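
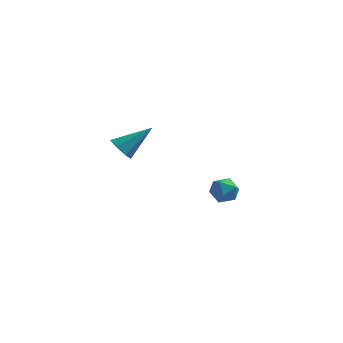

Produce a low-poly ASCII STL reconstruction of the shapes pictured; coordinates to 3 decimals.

solid 
facet normal 0.350 -0.014 0.937
outer loop
vertex 1.082 2.6 -2.473
vertex 0.855 2.005 -2.397
vertex 1.45 2.095 -2.618
endloop
endfacet
facet normal 0.754 0.400 0.521
outer loop
vertex 1.082 2.6 -2.473
vertex 1.45 2.095 -2.618
vertex 1.444 2.608 -3.003
endloop
endfacet
facet normal 0.337 0.909 0.244
outer loop
vertex 1.082 2.6 -2.473
vertex 1.444 2.608 -3.003
vertex 0.844 2.835 -3.02
endloop
endfacet
facet normal -0.326 0.809 0.489
outer loop
vertex 1.082 2.6 -2.473
vertex 0.844 2.835 -3.02
vertex 0.48 2.462 -2.646
endloop
endfacet
facet normal -0.318 0.239 0.917
outer loop
vertex 1.082 2.6 -2.473
vertex 0.48 2.462 -2.646
vertex 0.855 2.005 -2.397
endloop
endfacet
facet normal 1.000 -0.000 -0.016
outer loop
vertex 1.444 2.608 -3.003
vertex 1.45 2.095 -2.618
vertex 1.44 2.018 -3.254
endloop
endfacet
facet normal 0.345 -0.670 0.657
outer loop
vertex 1.45 2.095 -2.618
vertex 0.855 2.005 -2.397
vertex 1.076 1.645 -2.88
endloop
endfacet
facet normal -0.734 -0.261 0.626
outer loop
vertex 0.855 2.005 -2.397
vertex 0.48 2.462 -2.646
vertex 0.476 1.872 -2.897
endloop
endfacet
facet normal -0.747 0.661 -0.068
outer loop
vertex 0.48 2.462 -2.646
vertex 0.844 2.835 -3.02
vertex 0.47 2.385 -3.282
endloop
endfacet
facet normal 0.325 0.823 -0.465
outer loop
vertex 0.844 2.835 -3.02
vertex 1.444 2.608 -3.003
vertex 1.065 2.475 -3.503
endloop
endfacet
facet normal 0.326 -0.809 -0.489
outer loop
vertex 0.838 1.88 -3.427
vertex 1.44 2.018 -3.254
vertex 1.076 1.645 -2.88
endloop
endfacet
facet normal -0.337 -0.909 -0.244
outer loop
vertex 0.838 1.88 -3.427
vertex 1.076 1.645 -2.88
vertex 0.476 1.872 -2.897
endloop
endfacet
facet normal -0.754 -0.400 -0.521
outer loop
vertex 0.838 1.88 -3.427
vertex 0.476 1.872 -2.897
vertex 0.47 2.385 -3.282
endloop
endfacet
facet normal -0.350 0.014 -0.937
outer loop
vertex 0.838 1.88 -3.427
vertex 0.47 2.385 -3.282
vertex 1.065 2.475 -3.503
endloop
endfacet
facet normal 0.318 -0.239 -0.917
outer loop
vertex 0.838 1.88 -3.427
vertex 1.065 2.475 -3.503
vertex 1.44 2.018 -3.254
endloop
endfacet
facet normal 0.747 -0.661 0.068
outer loop
vertex 1.076 1.645 -2.88
vertex 1.44 2.018 -3.254
vertex 1.45 2.095 -2.618
endloop
endfacet
facet normal -0.325 -0.823 0.465
outer loop
vertex 0.476 1.872 -2.897
vertex 1.076 1.645 -2.88
vertex 0.855 2.005 -2.397
endloop
endfacet
facet normal -1.000 0.000 0.016
outer loop
vertex 0.47 2.385 -3.282
vertex 0.476 1.872 -2.897
vertex 0.48 2.462 -2.646
endloop
endfacet
facet normal -0.345 0.670 -0.657
outer loop
vertex 1.065 2.475 -3.503
vertex 0.47 2.385 -3.282
vertex 0.844 2.835 -3.02
endloop
endfacet
facet normal 0.734 0.261 -0.626
outer loop
vertex 1.44 2.018 -3.254
vertex 1.065 2.475 -3.503
vertex 1.444 2.608 -3.003
endloop
endfacet
facet normal -0.661 -0.447 -0.603
outer loop
vertex -1.291 -2.461 0.989
vertex -1.489 -2.754 1.423
vertex -1.655 -2.253 1.234
endloop
endfacet
facet normal 0.248 0.889 -0.385
outer loop
vertex -1.291 -2.461 0.989
vertex -1.655 -2.253 1.234
vertex -0.531 -2.106 2.297
endloop
endfacet
facet normal -0.661 -0.447 -0.603
outer loop
vertex -1.655 -2.253 1.234
vertex -1.489 -2.754 1.423
vertex -1.895 -2.422 1.622
endloop
endfacet
facet normal -0.317 0.926 0.207
outer loop
vertex -1.655 -2.253 1.234
vertex -1.895 -2.422 1.622
vertex -0.531 -2.106 2.297
endloop
endfacet
facet normal -0.661 -0.446 -0.604
outer loop
vertex -1.895 -2.422 1.622
vertex -1.489 -2.754 1.423
vertex -1.829 -2.841 1.859
endloop
endfacet
facet normal -0.479 0.374 0.794
outer loop
vertex -1.895 -2.422 1.622
vertex -1.829 -2.841 1.859
vertex -0.531 -2.106 2.297
endloop
endfacet
facet normal -0.660 -0.447 -0.604
outer loop
vertex -1.829 -2.841 1.859
vertex -1.489 -2.754 1.423
vertex -1.507 -3.194 1.768
endloop
endfacet
facet normal -0.117 -0.347 0.930
outer loop
vertex -1.829 -2.841 1.859
vertex -1.507 -3.194 1.768
vertex -0.531 -2.106 2.297
endloop
endfacet
facet normal -0.661 -0.446 -0.604
outer loop
vertex -1.507 -3.194 1.768
vertex -1.489 -2.754 1.423
vertex -1.172 -3.215 1.417
endloop
endfacet
facet normal 0.497 -0.697 0.516
outer loop
vertex -1.507 -3.194 1.768
vertex -1.172 -3.215 1.417
vertex -0.531 -2.106 2.297
endloop
endfacet
facet normal -0.661 -0.447 -0.603
outer loop
vertex -1.172 -3.215 1.417
vertex -1.489 -2.754 1.423
vertex -1.076 -2.889 1.07
endloop
endfacet
facet normal 0.901 -0.412 -0.137
outer loop
vertex -1.172 -3.215 1.417
vertex -1.076 -2.889 1.07
vertex -0.531 -2.106 2.297
endloop
endfacet
facet normal -0.661 -0.446 -0.603
outer loop
vertex -1.076 -2.889 1.07
vertex -1.489 -2.754 1.423
vertex -1.291 -2.461 0.989
endloop
endfacet
facet normal 0.789 0.295 -0.539
outer loop
vertex -1.076 -2.889 1.07
vertex -1.291 -2.461 0.989
vertex -0.531 -2.106 2.297
endloop
endfacet

endsolid


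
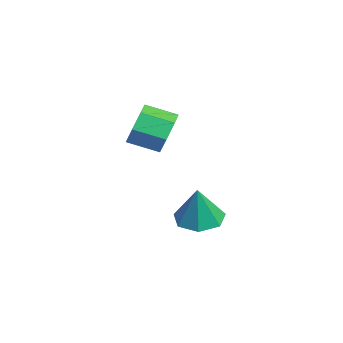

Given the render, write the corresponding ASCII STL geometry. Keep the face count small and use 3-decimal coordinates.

solid 
facet normal 0.264 0.902 -0.341
outer loop
vertex 3.622 -1.364 0.9
vertex 3.093 -1.485 0.17
vertex 2.876 -1.118 0.974
endloop
endfacet
facet normal 0.191 0.298 0.935
outer loop
vertex 3.622 -1.364 0.9
vertex 2.876 -1.118 0.974
vertex 3.297 -2.474 1.32
endloop
endfacet
facet normal 0.191 0.298 0.935
outer loop
vertex 3.297 -2.474 1.32
vertex 2.876 -1.118 0.974
vertex 2.551 -2.228 1.394
endloop
endfacet
facet normal -0.264 -0.902 0.341
outer loop
vertex 3.297 -2.474 1.32
vertex 2.551 -2.228 1.394
vertex 2.767 -2.595 0.59
endloop
endfacet
facet normal 0.264 0.902 -0.341
outer loop
vertex 2.876 -1.118 0.974
vertex 3.093 -1.485 0.17
vertex 2.292 -1.148 0.443
endloop
endfacet
facet normal -0.619 0.430 0.657
outer loop
vertex 2.876 -1.118 0.974
vertex 2.292 -1.148 0.443
vertex 2.551 -2.228 1.394
endloop
endfacet
facet normal -0.620 0.430 0.657
outer loop
vertex 2.551 -2.228 1.394
vertex 2.292 -1.148 0.443
vertex 1.967 -2.257 0.862
endloop
endfacet
facet normal -0.265 -0.902 0.340
outer loop
vertex 2.551 -2.228 1.394
vertex 1.967 -2.257 0.862
vertex 2.767 -2.595 0.59
endloop
endfacet
facet normal 0.264 0.902 -0.341
outer loop
vertex 2.292 -1.148 0.443
vertex 3.093 -1.485 0.17
vertex 2.312 -1.432 -0.294
endloop
endfacet
facet normal -0.964 0.238 -0.118
outer loop
vertex 2.292 -1.148 0.443
vertex 2.312 -1.432 -0.294
vertex 1.967 -2.257 0.862
endloop
endfacet
facet normal -0.964 0.238 -0.118
outer loop
vertex 1.967 -2.257 0.862
vertex 2.312 -1.432 -0.294
vertex 1.987 -2.541 0.125
endloop
endfacet
facet normal -0.265 -0.902 0.340
outer loop
vertex 1.967 -2.257 0.862
vertex 1.987 -2.541 0.125
vertex 2.767 -2.595 0.59
endloop
endfacet
facet normal 0.264 0.902 -0.341
outer loop
vertex 2.312 -1.432 -0.294
vertex 3.093 -1.485 0.17
vertex 2.919 -1.756 -0.681
endloop
endfacet
facet normal -0.582 -0.132 -0.802
outer loop
vertex 2.312 -1.432 -0.294
vertex 2.919 -1.756 -0.681
vertex 1.987 -2.541 0.125
endloop
endfacet
facet normal -0.582 -0.132 -0.802
outer loop
vertex 1.987 -2.541 0.125
vertex 2.919 -1.756 -0.681
vertex 2.594 -2.866 -0.262
endloop
endfacet
facet normal -0.266 -0.902 0.341
outer loop
vertex 1.987 -2.541 0.125
vertex 2.594 -2.866 -0.262
vertex 2.767 -2.595 0.59
endloop
endfacet
facet normal 0.264 0.902 -0.341
outer loop
vertex 2.919 -1.756 -0.681
vertex 3.093 -1.485 0.17
vertex 3.657 -1.876 -0.427
endloop
endfacet
facet normal 0.238 -0.403 -0.883
outer loop
vertex 2.919 -1.756 -0.681
vertex 3.657 -1.876 -0.427
vertex 2.594 -2.866 -0.262
endloop
endfacet
facet normal 0.238 -0.403 -0.883
outer loop
vertex 2.594 -2.866 -0.262
vertex 3.657 -1.876 -0.427
vertex 3.332 -2.986 -0.008
endloop
endfacet
facet normal -0.264 -0.902 0.341
outer loop
vertex 2.594 -2.866 -0.262
vertex 3.332 -2.986 -0.008
vertex 2.767 -2.595 0.59
endloop
endfacet
facet normal 0.265 0.902 -0.341
outer loop
vertex 3.657 -1.876 -0.427
vertex 3.093 -1.485 0.17
vertex 3.97 -1.702 0.277
endloop
endfacet
facet normal 0.879 -0.370 -0.299
outer loop
vertex 3.657 -1.876 -0.427
vertex 3.97 -1.702 0.277
vertex 3.332 -2.986 -0.008
endloop
endfacet
facet normal 0.879 -0.370 -0.299
outer loop
vertex 3.332 -2.986 -0.008
vertex 3.97 -1.702 0.277
vertex 3.645 -2.812 0.696
endloop
endfacet
facet normal -0.264 -0.902 0.340
outer loop
vertex 3.332 -2.986 -0.008
vertex 3.645 -2.812 0.696
vertex 2.767 -2.595 0.59
endloop
endfacet
facet normal 0.265 0.902 -0.341
outer loop
vertex 3.97 -1.702 0.277
vertex 3.093 -1.485 0.17
vertex 3.622 -1.364 0.9
endloop
endfacet
facet normal 0.858 -0.058 0.511
outer loop
vertex 3.97 -1.702 0.277
vertex 3.622 -1.364 0.9
vertex 3.645 -2.812 0.696
endloop
endfacet
facet normal 0.858 -0.058 0.510
outer loop
vertex 3.645 -2.812 0.696
vertex 3.622 -1.364 0.9
vertex 3.297 -2.474 1.32
endloop
endfacet
facet normal -0.264 -0.902 0.341
outer loop
vertex 3.645 -2.812 0.696
vertex 3.297 -2.474 1.32
vertex 2.767 -2.595 0.59
endloop
endfacet
facet normal -0.292 0.099 -0.951
outer loop
vertex 3.616 -0.54 -4.355
vertex 2.75 -0.359 -4.07
vertex 3.447 0.238 -4.222
endloop
endfacet
facet normal 0.964 0.175 0.200
outer loop
vertex 3.616 -0.54 -4.355
vertex 3.447 0.238 -4.222
vertex 3.23 -0.521 -2.51
endloop
endfacet
facet normal -0.293 0.100 -0.951
outer loop
vertex 3.447 0.238 -4.222
vertex 2.75 -0.359 -4.07
vertex 2.753 0.566 -3.974
endloop
endfacet
facet normal 0.505 0.764 0.403
outer loop
vertex 3.447 0.238 -4.222
vertex 2.753 0.566 -3.974
vertex 3.23 -0.521 -2.51
endloop
endfacet
facet normal -0.293 0.100 -0.951
outer loop
vertex 2.753 0.566 -3.974
vertex 2.75 -0.359 -4.07
vertex 2.056 0.198 -3.798
endloop
endfacet
facet normal -0.234 0.743 0.628
outer loop
vertex 2.753 0.566 -3.974
vertex 2.056 0.198 -3.798
vertex 3.23 -0.521 -2.51
endloop
endfacet
facet normal -0.293 0.100 -0.951
outer loop
vertex 2.056 0.198 -3.798
vertex 2.75 -0.359 -4.07
vertex 1.882 -0.59 -3.827
endloop
endfacet
facet normal -0.696 0.128 0.706
outer loop
vertex 2.056 0.198 -3.798
vertex 1.882 -0.59 -3.827
vertex 3.23 -0.521 -2.51
endloop
endfacet
facet normal -0.292 0.098 -0.951
outer loop
vertex 1.882 -0.59 -3.827
vertex 2.75 -0.359 -4.07
vertex 2.362 -1.203 -4.038
endloop
endfacet
facet normal -0.534 -0.617 0.578
outer loop
vertex 1.882 -0.59 -3.827
vertex 2.362 -1.203 -4.038
vertex 3.23 -0.521 -2.51
endloop
endfacet
facet normal -0.293 0.099 -0.951
outer loop
vertex 2.362 -1.203 -4.038
vertex 2.75 -0.359 -4.07
vertex 3.133 -1.181 -4.273
endloop
endfacet
facet normal 0.131 -0.931 0.341
outer loop
vertex 2.362 -1.203 -4.038
vertex 3.133 -1.181 -4.273
vertex 3.23 -0.521 -2.51
endloop
endfacet
facet normal -0.292 0.099 -0.951
outer loop
vertex 3.133 -1.181 -4.273
vertex 2.75 -0.359 -4.07
vertex 3.616 -0.54 -4.355
endloop
endfacet
facet normal 0.797 -0.579 0.173
outer loop
vertex 3.133 -1.181 -4.273
vertex 3.616 -0.54 -4.355
vertex 3.23 -0.521 -2.51
endloop
endfacet

endsolid


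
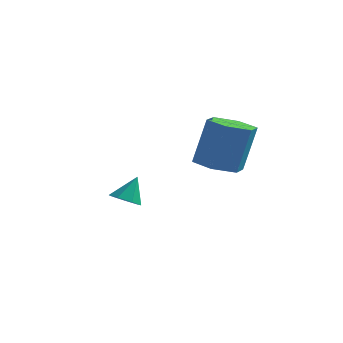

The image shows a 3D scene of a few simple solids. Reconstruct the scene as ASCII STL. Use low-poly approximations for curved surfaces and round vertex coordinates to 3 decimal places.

solid 
facet normal -0.188 -0.502 -0.844
outer loop
vertex 0.071 -2.579 -1.155
vertex -0.373 -2.196 -1.284
vertex 0.207 -2.161 -1.434
endloop
endfacet
facet normal 0.932 -0.066 0.355
outer loop
vertex 0.071 -2.579 -1.155
vertex 0.207 -2.161 -1.434
vertex -0.167 -1.644 -0.356
endloop
endfacet
facet normal -0.188 -0.502 -0.844
outer loop
vertex 0.207 -2.161 -1.434
vertex -0.373 -2.196 -1.284
vertex -0.093 -1.769 -1.6
endloop
endfacet
facet normal 0.797 0.604 -0.013
outer loop
vertex 0.207 -2.161 -1.434
vertex -0.093 -1.769 -1.6
vertex -0.167 -1.644 -0.356
endloop
endfacet
facet normal -0.186 -0.503 -0.844
outer loop
vertex -0.093 -1.769 -1.6
vertex -0.373 -2.196 -1.284
vertex -0.604 -1.699 -1.529
endloop
endfacet
facet normal 0.123 0.988 -0.092
outer loop
vertex -0.093 -1.769 -1.6
vertex -0.604 -1.699 -1.529
vertex -0.167 -1.644 -0.356
endloop
endfacet
facet normal -0.187 -0.503 -0.844
outer loop
vertex -0.604 -1.699 -1.529
vertex -0.373 -2.196 -1.284
vertex -0.941 -2.003 -1.273
endloop
endfacet
facet normal -0.581 0.794 0.179
outer loop
vertex -0.604 -1.699 -1.529
vertex -0.941 -2.003 -1.273
vertex -0.167 -1.644 -0.356
endloop
endfacet
facet normal -0.187 -0.502 -0.844
outer loop
vertex -0.941 -2.003 -1.273
vertex -0.373 -2.196 -1.284
vertex -0.85 -2.452 -1.026
endloop
endfacet
facet normal -0.785 0.169 0.596
outer loop
vertex -0.941 -2.003 -1.273
vertex -0.85 -2.452 -1.026
vertex -0.167 -1.644 -0.356
endloop
endfacet
facet normal -0.188 -0.501 -0.845
outer loop
vertex -0.85 -2.452 -1.026
vertex -0.373 -2.196 -1.284
vertex -0.4 -2.709 -0.974
endloop
endfacet
facet normal -0.336 -0.417 0.845
outer loop
vertex -0.85 -2.452 -1.026
vertex -0.4 -2.709 -0.974
vertex -0.167 -1.644 -0.356
endloop
endfacet
facet normal -0.187 -0.501 -0.845
outer loop
vertex -0.4 -2.709 -0.974
vertex -0.373 -2.196 -1.284
vertex 0.071 -2.579 -1.155
endloop
endfacet
facet normal 0.428 -0.522 0.738
outer loop
vertex -0.4 -2.709 -0.974
vertex 0.071 -2.579 -1.155
vertex -0.167 -1.644 -0.356
endloop
endfacet
facet normal -0.178 -0.219 -0.959
outer loop
vertex 4.07 -2.683 1.024
vertex 3.397 -3.18 1.262
vertex 3.276 -2.335 1.092
endloop
endfacet
facet normal 0.367 0.890 -0.271
outer loop
vertex 4.07 -2.683 1.024
vertex 3.276 -2.335 1.092
vertex 4.396 -2.283 2.78
endloop
endfacet
facet normal 0.366 0.891 -0.270
outer loop
vertex 4.396 -2.283 2.78
vertex 3.276 -2.335 1.092
vertex 3.601 -1.936 2.848
endloop
endfacet
facet normal 0.178 0.219 0.959
outer loop
vertex 4.396 -2.283 2.78
vertex 3.601 -1.936 2.848
vertex 3.723 -2.78 3.018
endloop
endfacet
facet normal -0.178 -0.219 -0.959
outer loop
vertex 3.276 -2.335 1.092
vertex 3.397 -3.18 1.262
vertex 2.603 -2.832 1.33
endloop
endfacet
facet normal -0.608 0.791 -0.067
outer loop
vertex 3.276 -2.335 1.092
vertex 2.603 -2.832 1.33
vertex 3.601 -1.936 2.848
endloop
endfacet
facet normal -0.608 0.791 -0.067
outer loop
vertex 3.601 -1.936 2.848
vertex 2.603 -2.832 1.33
vertex 2.928 -2.433 3.086
endloop
endfacet
facet normal 0.178 0.219 0.959
outer loop
vertex 3.601 -1.936 2.848
vertex 2.928 -2.433 3.086
vertex 3.723 -2.78 3.018
endloop
endfacet
facet normal -0.178 -0.219 -0.959
outer loop
vertex 2.603 -2.832 1.33
vertex 3.397 -3.18 1.262
vertex 2.724 -3.677 1.5
endloop
endfacet
facet normal -0.974 -0.099 0.203
outer loop
vertex 2.603 -2.832 1.33
vertex 2.724 -3.677 1.5
vertex 2.928 -2.433 3.086
endloop
endfacet
facet normal -0.974 -0.100 0.204
outer loop
vertex 2.928 -2.433 3.086
vertex 2.724 -3.677 1.5
vertex 3.05 -3.277 3.256
endloop
endfacet
facet normal 0.178 0.219 0.959
outer loop
vertex 2.928 -2.433 3.086
vertex 3.05 -3.277 3.256
vertex 3.723 -2.78 3.018
endloop
endfacet
facet normal -0.178 -0.219 -0.959
outer loop
vertex 2.724 -3.677 1.5
vertex 3.397 -3.18 1.262
vertex 3.519 -4.024 1.432
endloop
endfacet
facet normal -0.366 -0.891 0.271
outer loop
vertex 2.724 -3.677 1.5
vertex 3.519 -4.024 1.432
vertex 3.05 -3.277 3.256
endloop
endfacet
facet normal -0.367 -0.890 0.270
outer loop
vertex 3.05 -3.277 3.256
vertex 3.519 -4.024 1.432
vertex 3.844 -3.625 3.188
endloop
endfacet
facet normal 0.178 0.219 0.959
outer loop
vertex 3.05 -3.277 3.256
vertex 3.844 -3.625 3.188
vertex 3.723 -2.78 3.018
endloop
endfacet
facet normal -0.178 -0.219 -0.959
outer loop
vertex 3.519 -4.024 1.432
vertex 3.397 -3.18 1.262
vertex 4.192 -3.527 1.194
endloop
endfacet
facet normal 0.608 -0.791 0.067
outer loop
vertex 3.519 -4.024 1.432
vertex 4.192 -3.527 1.194
vertex 3.844 -3.625 3.188
endloop
endfacet
facet normal 0.608 -0.791 0.067
outer loop
vertex 3.844 -3.625 3.188
vertex 4.192 -3.527 1.194
vertex 4.517 -3.128 2.95
endloop
endfacet
facet normal 0.178 0.219 0.959
outer loop
vertex 3.844 -3.625 3.188
vertex 4.517 -3.128 2.95
vertex 3.723 -2.78 3.018
endloop
endfacet
facet normal -0.178 -0.219 -0.959
outer loop
vertex 4.192 -3.527 1.194
vertex 3.397 -3.18 1.262
vertex 4.07 -2.683 1.024
endloop
endfacet
facet normal 0.974 0.100 -0.203
outer loop
vertex 4.192 -3.527 1.194
vertex 4.07 -2.683 1.024
vertex 4.517 -3.128 2.95
endloop
endfacet
facet normal 0.974 0.099 -0.203
outer loop
vertex 4.517 -3.128 2.95
vertex 4.07 -2.683 1.024
vertex 4.396 -2.283 2.78
endloop
endfacet
facet normal 0.178 0.219 0.959
outer loop
vertex 4.517 -3.128 2.95
vertex 4.396 -2.283 2.78
vertex 3.723 -2.78 3.018
endloop
endfacet

endsolid


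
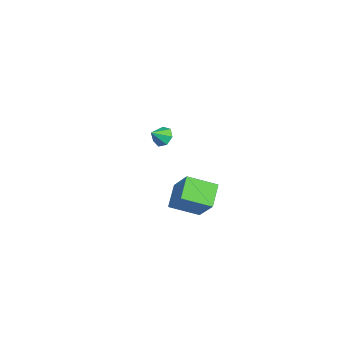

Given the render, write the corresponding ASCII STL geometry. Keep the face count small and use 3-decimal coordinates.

solid 
facet normal -0.223 0.725 -0.652
outer loop
vertex -2.558 4.116 -3.787
vertex -3.26 4.078 -3.589
vertex -2.73 4.494 -3.308
endloop
endfacet
facet normal 0.915 -0.084 0.395
outer loop
vertex -2.558 4.116 -3.787
vertex -2.73 4.494 -3.308
vertex -3.02 3.302 -2.891
endloop
endfacet
facet normal -0.224 0.725 -0.651
outer loop
vertex -2.73 4.494 -3.308
vertex -3.26 4.078 -3.589
vertex -3.3 4.558 -3.04
endloop
endfacet
facet normal 0.435 0.201 0.878
outer loop
vertex -2.73 4.494 -3.308
vertex -3.3 4.558 -3.04
vertex -3.02 3.302 -2.891
endloop
endfacet
facet normal -0.223 0.726 -0.651
outer loop
vertex -3.3 4.558 -3.04
vertex -3.26 4.078 -3.589
vertex -3.84 4.261 -3.186
endloop
endfacet
facet normal -0.286 0.050 0.957
outer loop
vertex -3.3 4.558 -3.04
vertex -3.84 4.261 -3.186
vertex -3.02 3.302 -2.891
endloop
endfacet
facet normal -0.225 0.724 -0.652
outer loop
vertex -3.84 4.261 -3.186
vertex -3.26 4.078 -3.589
vertex -3.943 3.825 -3.634
endloop
endfacet
facet normal -0.701 -0.423 0.573
outer loop
vertex -3.84 4.261 -3.186
vertex -3.943 3.825 -3.634
vertex -3.02 3.302 -2.891
endloop
endfacet
facet normal -0.225 0.724 -0.651
outer loop
vertex -3.943 3.825 -3.634
vertex -3.26 4.078 -3.589
vertex -3.531 3.58 -4.049
endloop
endfacet
facet normal -0.501 -0.865 0.013
outer loop
vertex -3.943 3.825 -3.634
vertex -3.531 3.58 -4.049
vertex -3.02 3.302 -2.891
endloop
endfacet
facet normal -0.224 0.724 -0.652
outer loop
vertex -3.531 3.58 -4.049
vertex -3.26 4.078 -3.589
vertex -2.915 3.71 -4.116
endloop
endfacet
facet normal 0.166 -0.940 -0.299
outer loop
vertex -3.531 3.58 -4.049
vertex -2.915 3.71 -4.116
vertex -3.02 3.302 -2.891
endloop
endfacet
facet normal -0.223 0.725 -0.652
outer loop
vertex -2.915 3.71 -4.116
vertex -3.26 4.078 -3.589
vertex -2.558 4.116 -3.787
endloop
endfacet
facet normal 0.794 -0.593 -0.130
outer loop
vertex -2.915 3.71 -4.116
vertex -2.558 4.116 -3.787
vertex -3.02 3.302 -2.891
endloop
endfacet
facet normal -0.745 0.442 0.499
outer loop
vertex 3.723 3.344 -1.567
vertex 4.228 4.973 -2.257
vertex 2.397 3.033 -3.269
endloop
endfacet
facet normal -0.274 -0.885 0.375
outer loop
vertex 3.552 2.347 -4.043
vertex 3.723 3.344 -1.567
vertex 2.397 3.033 -3.269
endloop
endfacet
facet normal -0.745 0.442 0.499
outer loop
vertex 2.397 3.033 -3.269
vertex 4.228 4.973 -2.257
vertex 2.902 4.662 -3.959
endloop
endfacet
facet normal -0.608 -0.142 -0.781
outer loop
vertex 2.902 4.662 -3.959
vertex 3.552 2.347 -4.043
vertex 2.397 3.033 -3.269
endloop
endfacet
facet normal 0.608 0.142 0.781
outer loop
vertex 3.723 3.344 -1.567
vertex 5.383 4.287 -3.031
vertex 4.228 4.973 -2.257
endloop
endfacet
facet normal -0.274 -0.885 0.375
outer loop
vertex 4.878 2.658 -2.341
vertex 3.723 3.344 -1.567
vertex 3.552 2.347 -4.043
endloop
endfacet
facet normal 0.608 0.142 0.781
outer loop
vertex 4.878 2.658 -2.341
vertex 5.383 4.287 -3.031
vertex 3.723 3.344 -1.567
endloop
endfacet
facet normal 0.274 0.885 -0.375
outer loop
vertex 4.228 4.973 -2.257
vertex 5.383 4.287 -3.031
vertex 2.902 4.662 -3.959
endloop
endfacet
facet normal -0.608 -0.142 -0.781
outer loop
vertex 4.057 3.976 -4.733
vertex 3.552 2.347 -4.043
vertex 2.902 4.662 -3.959
endloop
endfacet
facet normal 0.274 0.885 -0.375
outer loop
vertex 2.902 4.662 -3.959
vertex 5.383 4.287 -3.031
vertex 4.057 3.976 -4.733
endloop
endfacet
facet normal 0.745 -0.442 -0.499
outer loop
vertex 4.057 3.976 -4.733
vertex 4.878 2.658 -2.341
vertex 3.552 2.347 -4.043
endloop
endfacet
facet normal 0.745 -0.442 -0.499
outer loop
vertex 5.383 4.287 -3.031
vertex 4.878 2.658 -2.341
vertex 4.057 3.976 -4.733
endloop
endfacet

endsolid


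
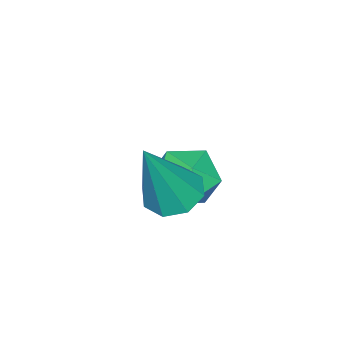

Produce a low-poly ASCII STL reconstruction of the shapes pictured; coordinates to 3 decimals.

solid 
facet normal -0.216 0.673 0.708
outer loop
vertex -0.274 3.932 -3.328
vertex -0.676 3.27 -2.821
vertex 0.226 3.45 -2.717
endloop
endfacet
facet normal 0.381 0.852 0.360
outer loop
vertex -0.274 3.932 -3.328
vertex 0.226 3.45 -2.717
vertex 0.577 3.645 -3.55
endloop
endfacet
facet normal 0.222 0.917 -0.333
outer loop
vertex -0.274 3.932 -3.328
vertex 0.577 3.645 -3.55
vertex -0.107 3.586 -4.17
endloop
endfacet
facet normal -0.473 0.778 -0.414
outer loop
vertex -0.274 3.932 -3.328
vertex -0.107 3.586 -4.17
vertex -0.882 3.354 -3.72
endloop
endfacet
facet normal -0.744 0.627 0.229
outer loop
vertex -0.274 3.932 -3.328
vertex -0.882 3.354 -3.72
vertex -0.676 3.27 -2.821
endloop
endfacet
facet normal 0.846 0.316 0.430
outer loop
vertex 0.577 3.645 -3.55
vertex 0.226 3.45 -2.717
vertex 0.702 2.806 -3.18
endloop
endfacet
facet normal -0.120 0.026 0.992
outer loop
vertex 0.226 3.45 -2.717
vertex -0.676 3.27 -2.821
vertex -0.073 2.574 -2.73
endloop
endfacet
facet normal -0.975 -0.049 0.219
outer loop
vertex -0.676 3.27 -2.821
vertex -0.882 3.354 -3.72
vertex -0.757 2.515 -3.35
endloop
endfacet
facet normal -0.535 0.195 -0.822
outer loop
vertex -0.882 3.354 -3.72
vertex -0.107 3.586 -4.17
vertex -0.406 2.71 -4.183
endloop
endfacet
facet normal 0.589 0.420 -0.690
outer loop
vertex -0.107 3.586 -4.17
vertex 0.577 3.645 -3.55
vertex 0.496 2.89 -4.079
endloop
endfacet
facet normal 0.473 -0.778 0.414
outer loop
vertex 0.094 2.228 -3.572
vertex 0.702 2.806 -3.18
vertex -0.073 2.574 -2.73
endloop
endfacet
facet normal -0.222 -0.917 0.333
outer loop
vertex 0.094 2.228 -3.572
vertex -0.073 2.574 -2.73
vertex -0.757 2.515 -3.35
endloop
endfacet
facet normal -0.381 -0.852 -0.360
outer loop
vertex 0.094 2.228 -3.572
vertex -0.757 2.515 -3.35
vertex -0.406 2.71 -4.183
endloop
endfacet
facet normal 0.216 -0.673 -0.708
outer loop
vertex 0.094 2.228 -3.572
vertex -0.406 2.71 -4.183
vertex 0.496 2.89 -4.079
endloop
endfacet
facet normal 0.744 -0.627 -0.229
outer loop
vertex 0.094 2.228 -3.572
vertex 0.496 2.89 -4.079
vertex 0.702 2.806 -3.18
endloop
endfacet
facet normal 0.535 -0.195 0.822
outer loop
vertex -0.073 2.574 -2.73
vertex 0.702 2.806 -3.18
vertex 0.226 3.45 -2.717
endloop
endfacet
facet normal -0.589 -0.420 0.690
outer loop
vertex -0.757 2.515 -3.35
vertex -0.073 2.574 -2.73
vertex -0.676 3.27 -2.821
endloop
endfacet
facet normal -0.846 -0.316 -0.430
outer loop
vertex -0.406 2.71 -4.183
vertex -0.757 2.515 -3.35
vertex -0.882 3.354 -3.72
endloop
endfacet
facet normal 0.120 -0.026 -0.992
outer loop
vertex 0.496 2.89 -4.079
vertex -0.406 2.71 -4.183
vertex -0.107 3.586 -4.17
endloop
endfacet
facet normal 0.975 0.049 -0.219
outer loop
vertex 0.702 2.806 -3.18
vertex 0.496 2.89 -4.079
vertex 0.577 3.645 -3.55
endloop
endfacet
facet normal -0.410 0.085 -0.908
outer loop
vertex 1.943 4.391 -2.548
vertex 1.549 3.763 -2.429
vertex 1.432 4.494 -2.308
endloop
endfacet
facet normal 0.312 0.909 0.275
outer loop
vertex 1.943 4.391 -2.548
vertex 1.432 4.494 -2.308
vertex 2.451 3.577 -0.431
endloop
endfacet
facet normal -0.409 0.085 -0.909
outer loop
vertex 1.432 4.494 -2.308
vertex 1.549 3.763 -2.429
vertex 0.989 4.169 -2.139
endloop
endfacet
facet normal -0.343 0.757 0.556
outer loop
vertex 1.432 4.494 -2.308
vertex 0.989 4.169 -2.139
vertex 2.451 3.577 -0.431
endloop
endfacet
facet normal -0.409 0.085 -0.909
outer loop
vertex 0.989 4.169 -2.139
vertex 1.549 3.763 -2.429
vertex 0.875 3.607 -2.14
endloop
endfacet
facet normal -0.726 0.146 0.672
outer loop
vertex 0.989 4.169 -2.139
vertex 0.875 3.607 -2.14
vertex 2.451 3.577 -0.431
endloop
endfacet
facet normal -0.409 0.084 -0.909
outer loop
vertex 0.875 3.607 -2.14
vertex 1.549 3.763 -2.429
vertex 1.156 3.136 -2.31
endloop
endfacet
facet normal -0.612 -0.565 0.554
outer loop
vertex 0.875 3.607 -2.14
vertex 1.156 3.136 -2.31
vertex 2.451 3.577 -0.431
endloop
endfacet
facet normal -0.411 0.085 -0.908
outer loop
vertex 1.156 3.136 -2.31
vertex 1.549 3.763 -2.429
vertex 1.667 3.033 -2.551
endloop
endfacet
facet normal -0.066 -0.960 0.271
outer loop
vertex 1.156 3.136 -2.31
vertex 1.667 3.033 -2.551
vertex 2.451 3.577 -0.431
endloop
endfacet
facet normal -0.410 0.085 -0.908
outer loop
vertex 1.667 3.033 -2.551
vertex 1.549 3.763 -2.429
vertex 2.109 3.358 -2.72
endloop
endfacet
facet normal 0.590 -0.808 -0.011
outer loop
vertex 1.667 3.033 -2.551
vertex 2.109 3.358 -2.72
vertex 2.451 3.577 -0.431
endloop
endfacet
facet normal -0.410 0.086 -0.908
outer loop
vertex 2.109 3.358 -2.72
vertex 1.549 3.763 -2.429
vertex 2.223 3.92 -2.718
endloop
endfacet
facet normal 0.972 -0.197 -0.126
outer loop
vertex 2.109 3.358 -2.72
vertex 2.223 3.92 -2.718
vertex 2.451 3.577 -0.431
endloop
endfacet
facet normal -0.409 0.085 -0.908
outer loop
vertex 2.223 3.92 -2.718
vertex 1.549 3.763 -2.429
vertex 1.943 4.391 -2.548
endloop
endfacet
facet normal 0.858 0.513 -0.009
outer loop
vertex 2.223 3.92 -2.718
vertex 1.943 4.391 -2.548
vertex 2.451 3.577 -0.431
endloop
endfacet

endsolid


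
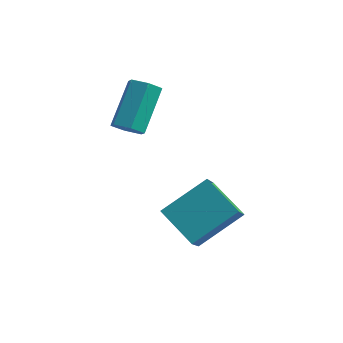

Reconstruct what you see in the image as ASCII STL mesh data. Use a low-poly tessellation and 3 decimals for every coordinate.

solid 
facet normal -0.585 -0.630 -0.511
outer loop
vertex 1.799 -0.486 -2.187
vertex 1.646 0.473 -3.195
vertex 2.94 -1.005 -2.853
endloop
endfacet
facet normal 0.109 -0.685 0.721
outer loop
vertex 3.934 0.067 -1.985
vertex 1.799 -0.486 -2.187
vertex 2.94 -1.005 -2.853
endloop
endfacet
facet normal -0.585 -0.630 -0.511
outer loop
vertex 2.94 -1.005 -2.853
vertex 1.646 0.473 -3.195
vertex 2.787 -0.045 -3.862
endloop
endfacet
facet normal 0.804 -0.365 -0.469
outer loop
vertex 2.787 -0.045 -3.862
vertex 3.934 0.067 -1.985
vertex 2.94 -1.005 -2.853
endloop
endfacet
facet normal -0.804 0.365 0.469
outer loop
vertex 1.799 -0.486 -2.187
vertex 2.64 1.545 -2.327
vertex 1.646 0.473 -3.195
endloop
endfacet
facet normal 0.109 -0.686 0.720
outer loop
vertex 2.793 0.585 -1.318
vertex 1.799 -0.486 -2.187
vertex 3.934 0.067 -1.985
endloop
endfacet
facet normal -0.804 0.365 0.469
outer loop
vertex 2.793 0.585 -1.318
vertex 2.64 1.545 -2.327
vertex 1.799 -0.486 -2.187
endloop
endfacet
facet normal -0.110 0.685 -0.720
outer loop
vertex 1.646 0.473 -3.195
vertex 2.64 1.545 -2.327
vertex 2.787 -0.045 -3.862
endloop
endfacet
facet normal 0.804 -0.365 -0.469
outer loop
vertex 3.781 1.026 -2.993
vertex 3.934 0.067 -1.985
vertex 2.787 -0.045 -3.862
endloop
endfacet
facet normal -0.109 0.685 -0.720
outer loop
vertex 2.787 -0.045 -3.862
vertex 2.64 1.545 -2.327
vertex 3.781 1.026 -2.993
endloop
endfacet
facet normal 0.585 0.630 0.511
outer loop
vertex 3.781 1.026 -2.993
vertex 2.793 0.585 -1.318
vertex 3.934 0.067 -1.985
endloop
endfacet
facet normal 0.585 0.630 0.511
outer loop
vertex 2.64 1.545 -2.327
vertex 2.793 0.585 -1.318
vertex 3.781 1.026 -2.993
endloop
endfacet
facet normal -0.030 -0.759 -0.650
outer loop
vertex -0.052 1.881 -0.924
vertex -0.296 2.214 -1.302
vertex 0.262 2.175 -1.282
endloop
endfacet
facet normal 0.827 -0.384 0.410
outer loop
vertex -0.052 1.881 -0.924
vertex 0.262 2.175 -1.282
vertex -0.0 3.173 0.18
endloop
endfacet
facet normal 0.827 -0.384 0.410
outer loop
vertex -0.0 3.173 0.18
vertex 0.262 2.175 -1.282
vertex 0.314 3.467 -0.178
endloop
endfacet
facet normal 0.030 0.759 0.650
outer loop
vertex -0.0 3.173 0.18
vertex 0.314 3.467 -0.178
vertex -0.244 3.506 -0.198
endloop
endfacet
facet normal -0.030 -0.759 -0.650
outer loop
vertex 0.262 2.175 -1.282
vertex -0.296 2.214 -1.302
vertex 0.019 2.508 -1.66
endloop
endfacet
facet normal 0.900 0.261 -0.348
outer loop
vertex 0.262 2.175 -1.282
vertex 0.019 2.508 -1.66
vertex 0.314 3.467 -0.178
endloop
endfacet
facet normal 0.899 0.263 -0.349
outer loop
vertex 0.314 3.467 -0.178
vertex 0.019 2.508 -1.66
vertex 0.07 3.8 -0.556
endloop
endfacet
facet normal 0.030 0.759 0.650
outer loop
vertex 0.314 3.467 -0.178
vertex 0.07 3.8 -0.556
vertex -0.244 3.506 -0.198
endloop
endfacet
facet normal -0.030 -0.759 -0.650
outer loop
vertex 0.019 2.508 -1.66
vertex -0.296 2.214 -1.302
vertex -0.54 2.547 -1.68
endloop
endfacet
facet normal 0.072 0.646 -0.760
outer loop
vertex 0.019 2.508 -1.66
vertex -0.54 2.547 -1.68
vertex 0.07 3.8 -0.556
endloop
endfacet
facet normal 0.072 0.646 -0.760
outer loop
vertex 0.07 3.8 -0.556
vertex -0.54 2.547 -1.68
vertex -0.488 3.839 -0.576
endloop
endfacet
facet normal 0.030 0.759 0.650
outer loop
vertex 0.07 3.8 -0.556
vertex -0.488 3.839 -0.576
vertex -0.244 3.506 -0.198
endloop
endfacet
facet normal -0.030 -0.759 -0.650
outer loop
vertex -0.54 2.547 -1.68
vertex -0.296 2.214 -1.302
vertex -0.854 2.253 -1.322
endloop
endfacet
facet normal -0.827 0.384 -0.410
outer loop
vertex -0.54 2.547 -1.68
vertex -0.854 2.253 -1.322
vertex -0.488 3.839 -0.576
endloop
endfacet
facet normal -0.827 0.384 -0.410
outer loop
vertex -0.488 3.839 -0.576
vertex -0.854 2.253 -1.322
vertex -0.802 3.545 -0.218
endloop
endfacet
facet normal 0.030 0.759 0.650
outer loop
vertex -0.488 3.839 -0.576
vertex -0.802 3.545 -0.218
vertex -0.244 3.506 -0.198
endloop
endfacet
facet normal -0.030 -0.759 -0.650
outer loop
vertex -0.854 2.253 -1.322
vertex -0.296 2.214 -1.302
vertex -0.61 1.92 -0.944
endloop
endfacet
facet normal -0.899 -0.262 0.349
outer loop
vertex -0.854 2.253 -1.322
vertex -0.61 1.92 -0.944
vertex -0.802 3.545 -0.218
endloop
endfacet
facet normal -0.900 -0.262 0.348
outer loop
vertex -0.802 3.545 -0.218
vertex -0.61 1.92 -0.944
vertex -0.559 3.212 0.16
endloop
endfacet
facet normal 0.030 0.759 0.650
outer loop
vertex -0.802 3.545 -0.218
vertex -0.559 3.212 0.16
vertex -0.244 3.506 -0.198
endloop
endfacet
facet normal -0.030 -0.759 -0.650
outer loop
vertex -0.61 1.92 -0.944
vertex -0.296 2.214 -1.302
vertex -0.052 1.881 -0.924
endloop
endfacet
facet normal -0.072 -0.646 0.760
outer loop
vertex -0.61 1.92 -0.944
vertex -0.052 1.881 -0.924
vertex -0.559 3.212 0.16
endloop
endfacet
facet normal -0.072 -0.646 0.760
outer loop
vertex -0.559 3.212 0.16
vertex -0.052 1.881 -0.924
vertex -0.0 3.173 0.18
endloop
endfacet
facet normal 0.030 0.759 0.650
outer loop
vertex -0.559 3.212 0.16
vertex -0.0 3.173 0.18
vertex -0.244 3.506 -0.198
endloop
endfacet

endsolid


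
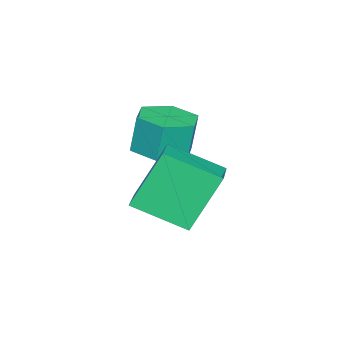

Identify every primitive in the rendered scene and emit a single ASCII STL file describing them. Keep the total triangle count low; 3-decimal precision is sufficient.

solid 
facet normal -0.399 0.327 0.856
outer loop
vertex 3.446 3.178 0.957
vertex 3.179 4.947 0.156
vertex 2.05 2.747 0.471
endloop
endfacet
facet normal 0.136 -0.902 0.409
outer loop
vertex 2.921 2.033 -1.396
vertex 3.446 3.178 0.957
vertex 2.05 2.747 0.471
endloop
endfacet
facet normal -0.399 0.327 0.856
outer loop
vertex 2.05 2.747 0.471
vertex 3.179 4.947 0.156
vertex 1.783 4.516 -0.33
endloop
endfacet
facet normal -0.907 -0.280 -0.316
outer loop
vertex 1.783 4.516 -0.33
vertex 2.921 2.033 -1.396
vertex 2.05 2.747 0.471
endloop
endfacet
facet normal 0.907 0.280 0.316
outer loop
vertex 3.446 3.178 0.957
vertex 4.05 4.233 -1.711
vertex 3.179 4.947 0.156
endloop
endfacet
facet normal 0.136 -0.902 0.409
outer loop
vertex 4.317 2.464 -0.91
vertex 3.446 3.178 0.957
vertex 2.921 2.033 -1.396
endloop
endfacet
facet normal 0.907 0.280 0.316
outer loop
vertex 4.317 2.464 -0.91
vertex 4.05 4.233 -1.711
vertex 3.446 3.178 0.957
endloop
endfacet
facet normal -0.136 0.902 -0.409
outer loop
vertex 3.179 4.947 0.156
vertex 4.05 4.233 -1.711
vertex 1.783 4.516 -0.33
endloop
endfacet
facet normal -0.907 -0.280 -0.316
outer loop
vertex 2.654 3.802 -2.197
vertex 2.921 2.033 -1.396
vertex 1.783 4.516 -0.33
endloop
endfacet
facet normal -0.136 0.902 -0.409
outer loop
vertex 1.783 4.516 -0.33
vertex 4.05 4.233 -1.711
vertex 2.654 3.802 -2.197
endloop
endfacet
facet normal 0.399 -0.327 -0.856
outer loop
vertex 2.654 3.802 -2.197
vertex 4.317 2.464 -0.91
vertex 2.921 2.033 -1.396
endloop
endfacet
facet normal 0.399 -0.327 -0.856
outer loop
vertex 4.05 4.233 -1.711
vertex 4.317 2.464 -0.91
vertex 2.654 3.802 -2.197
endloop
endfacet
facet normal 0.133 -0.108 -0.985
outer loop
vertex 1.476 2.141 -0.719
vertex 0.484 1.884 -0.825
vertex 0.771 2.871 -0.894
endloop
endfacet
facet normal 0.717 0.697 0.021
outer loop
vertex 1.476 2.141 -0.719
vertex 0.771 2.871 -0.894
vertex 1.288 2.292 0.67
endloop
endfacet
facet normal 0.717 0.697 0.021
outer loop
vertex 1.288 2.292 0.67
vertex 0.771 2.871 -0.894
vertex 0.583 3.023 0.495
endloop
endfacet
facet normal -0.132 0.108 0.985
outer loop
vertex 1.288 2.292 0.67
vertex 0.583 3.023 0.495
vertex 0.296 2.036 0.565
endloop
endfacet
facet normal 0.133 -0.108 -0.985
outer loop
vertex 0.771 2.871 -0.894
vertex 0.484 1.884 -0.825
vertex -0.221 2.614 -1.0
endloop
endfacet
facet normal -0.235 0.962 -0.137
outer loop
vertex 0.771 2.871 -0.894
vertex -0.221 2.614 -1.0
vertex 0.583 3.023 0.495
endloop
endfacet
facet normal -0.235 0.962 -0.137
outer loop
vertex 0.583 3.023 0.495
vertex -0.221 2.614 -1.0
vertex -0.409 2.766 0.39
endloop
endfacet
facet normal -0.132 0.108 0.985
outer loop
vertex 0.583 3.023 0.495
vertex -0.409 2.766 0.39
vertex 0.296 2.036 0.565
endloop
endfacet
facet normal 0.132 -0.108 -0.985
outer loop
vertex -0.221 2.614 -1.0
vertex 0.484 1.884 -0.825
vertex -0.508 1.628 -0.93
endloop
endfacet
facet normal -0.951 0.266 -0.158
outer loop
vertex -0.221 2.614 -1.0
vertex -0.508 1.628 -0.93
vertex -0.409 2.766 0.39
endloop
endfacet
facet normal -0.951 0.266 -0.158
outer loop
vertex -0.409 2.766 0.39
vertex -0.508 1.628 -0.93
vertex -0.696 1.779 0.459
endloop
endfacet
facet normal -0.133 0.108 0.985
outer loop
vertex -0.409 2.766 0.39
vertex -0.696 1.779 0.459
vertex 0.296 2.036 0.565
endloop
endfacet
facet normal 0.132 -0.108 -0.985
outer loop
vertex -0.508 1.628 -0.93
vertex 0.484 1.884 -0.825
vertex 0.197 0.897 -0.755
endloop
endfacet
facet normal -0.717 -0.697 -0.021
outer loop
vertex -0.508 1.628 -0.93
vertex 0.197 0.897 -0.755
vertex -0.696 1.779 0.459
endloop
endfacet
facet normal -0.717 -0.697 -0.021
outer loop
vertex -0.696 1.779 0.459
vertex 0.197 0.897 -0.755
vertex 0.009 1.049 0.634
endloop
endfacet
facet normal -0.133 0.108 0.985
outer loop
vertex -0.696 1.779 0.459
vertex 0.009 1.049 0.634
vertex 0.296 2.036 0.565
endloop
endfacet
facet normal 0.132 -0.108 -0.985
outer loop
vertex 0.197 0.897 -0.755
vertex 0.484 1.884 -0.825
vertex 1.189 1.154 -0.65
endloop
endfacet
facet normal 0.235 -0.962 0.137
outer loop
vertex 0.197 0.897 -0.755
vertex 1.189 1.154 -0.65
vertex 0.009 1.049 0.634
endloop
endfacet
facet normal 0.235 -0.962 0.137
outer loop
vertex 0.009 1.049 0.634
vertex 1.189 1.154 -0.65
vertex 1.001 1.306 0.74
endloop
endfacet
facet normal -0.133 0.108 0.985
outer loop
vertex 0.009 1.049 0.634
vertex 1.001 1.306 0.74
vertex 0.296 2.036 0.565
endloop
endfacet
facet normal 0.133 -0.108 -0.985
outer loop
vertex 1.189 1.154 -0.65
vertex 0.484 1.884 -0.825
vertex 1.476 2.141 -0.719
endloop
endfacet
facet normal 0.951 -0.266 0.158
outer loop
vertex 1.189 1.154 -0.65
vertex 1.476 2.141 -0.719
vertex 1.001 1.306 0.74
endloop
endfacet
facet normal 0.951 -0.266 0.158
outer loop
vertex 1.001 1.306 0.74
vertex 1.476 2.141 -0.719
vertex 1.288 2.292 0.67
endloop
endfacet
facet normal -0.132 0.108 0.985
outer loop
vertex 1.001 1.306 0.74
vertex 1.288 2.292 0.67
vertex 0.296 2.036 0.565
endloop
endfacet

endsolid


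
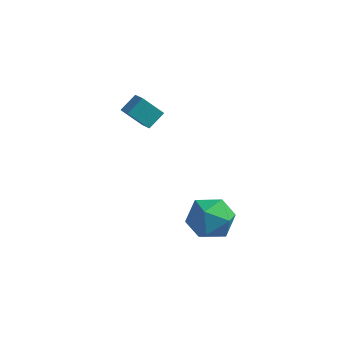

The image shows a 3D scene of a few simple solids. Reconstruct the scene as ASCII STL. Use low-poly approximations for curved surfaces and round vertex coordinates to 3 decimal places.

solid 
facet normal -0.663 0.610 -0.435
outer loop
vertex -1.279 -2.242 2.049
vertex -0.473 -1.969 1.203
vertex -1.59 -2.956 1.522
endloop
endfacet
facet normal -0.672 -0.228 0.705
outer loop
vertex -0.987 -3.511 1.917
vertex -1.279 -2.242 2.049
vertex -1.59 -2.956 1.522
endloop
endfacet
facet normal -0.663 0.610 -0.434
outer loop
vertex -1.59 -2.956 1.522
vertex -0.473 -1.969 1.203
vertex -0.784 -2.682 0.676
endloop
endfacet
facet normal -0.331 -0.759 -0.561
outer loop
vertex -0.784 -2.682 0.676
vertex -0.987 -3.511 1.917
vertex -1.59 -2.956 1.522
endloop
endfacet
facet normal 0.331 0.759 0.561
outer loop
vertex -1.279 -2.242 2.049
vertex 0.13 -2.524 1.598
vertex -0.473 -1.969 1.203
endloop
endfacet
facet normal -0.672 -0.228 0.705
outer loop
vertex -0.676 -2.798 2.444
vertex -1.279 -2.242 2.049
vertex -0.987 -3.511 1.917
endloop
endfacet
facet normal 0.331 0.758 0.561
outer loop
vertex -0.676 -2.798 2.444
vertex 0.13 -2.524 1.598
vertex -1.279 -2.242 2.049
endloop
endfacet
facet normal 0.672 0.228 -0.705
outer loop
vertex -0.473 -1.969 1.203
vertex 0.13 -2.524 1.598
vertex -0.784 -2.682 0.676
endloop
endfacet
facet normal -0.332 -0.758 -0.561
outer loop
vertex -0.181 -3.238 1.071
vertex -0.987 -3.511 1.917
vertex -0.784 -2.682 0.676
endloop
endfacet
facet normal 0.672 0.228 -0.705
outer loop
vertex -0.784 -2.682 0.676
vertex 0.13 -2.524 1.598
vertex -0.181 -3.238 1.071
endloop
endfacet
facet normal 0.663 -0.610 0.434
outer loop
vertex -0.181 -3.238 1.071
vertex -0.676 -2.798 2.444
vertex -0.987 -3.511 1.917
endloop
endfacet
facet normal 0.663 -0.609 0.434
outer loop
vertex 0.13 -2.524 1.598
vertex -0.676 -2.798 2.444
vertex -0.181 -3.238 1.071
endloop
endfacet
facet normal -0.206 0.050 0.977
outer loop
vertex 2.945 -3.044 -2.465
vertex 1.875 -3.322 -2.676
vertex 2.636 -4.126 -2.475
endloop
endfacet
facet normal 0.473 -0.143 0.869
outer loop
vertex 2.945 -3.044 -2.465
vertex 2.636 -4.126 -2.475
vertex 3.606 -3.814 -2.952
endloop
endfacet
facet normal 0.791 0.370 0.488
outer loop
vertex 2.945 -3.044 -2.465
vertex 3.606 -3.814 -2.952
vertex 3.445 -2.817 -3.447
endloop
endfacet
facet normal 0.307 0.881 0.360
outer loop
vertex 2.945 -3.044 -2.465
vertex 3.445 -2.817 -3.447
vertex 2.375 -2.513 -3.277
endloop
endfacet
facet normal -0.308 0.683 0.663
outer loop
vertex 2.945 -3.044 -2.465
vertex 2.375 -2.513 -3.277
vertex 1.875 -3.322 -2.676
endloop
endfacet
facet normal 0.473 -0.740 0.478
outer loop
vertex 3.606 -3.814 -2.952
vertex 2.636 -4.126 -2.475
vertex 2.945 -4.567 -3.463
endloop
endfacet
facet normal -0.625 -0.428 0.653
outer loop
vertex 2.636 -4.126 -2.475
vertex 1.875 -3.322 -2.676
vertex 1.875 -4.263 -3.293
endloop
endfacet
facet normal -0.790 0.596 0.144
outer loop
vertex 1.875 -3.322 -2.676
vertex 2.375 -2.513 -3.277
vertex 1.714 -3.266 -3.788
endloop
endfacet
facet normal 0.205 0.916 -0.345
outer loop
vertex 2.375 -2.513 -3.277
vertex 3.445 -2.817 -3.447
vertex 2.684 -2.954 -4.265
endloop
endfacet
facet normal 0.986 0.091 -0.138
outer loop
vertex 3.445 -2.817 -3.447
vertex 3.606 -3.814 -2.952
vertex 3.445 -3.758 -4.064
endloop
endfacet
facet normal -0.307 -0.881 -0.360
outer loop
vertex 2.375 -4.036 -4.275
vertex 2.945 -4.567 -3.463
vertex 1.875 -4.263 -3.293
endloop
endfacet
facet normal -0.791 -0.370 -0.488
outer loop
vertex 2.375 -4.036 -4.275
vertex 1.875 -4.263 -3.293
vertex 1.714 -3.266 -3.788
endloop
endfacet
facet normal -0.473 0.143 -0.869
outer loop
vertex 2.375 -4.036 -4.275
vertex 1.714 -3.266 -3.788
vertex 2.684 -2.954 -4.265
endloop
endfacet
facet normal 0.206 -0.050 -0.977
outer loop
vertex 2.375 -4.036 -4.275
vertex 2.684 -2.954 -4.265
vertex 3.445 -3.758 -4.064
endloop
endfacet
facet normal 0.308 -0.683 -0.663
outer loop
vertex 2.375 -4.036 -4.275
vertex 3.445 -3.758 -4.064
vertex 2.945 -4.567 -3.463
endloop
endfacet
facet normal -0.205 -0.916 0.345
outer loop
vertex 1.875 -4.263 -3.293
vertex 2.945 -4.567 -3.463
vertex 2.636 -4.126 -2.475
endloop
endfacet
facet normal -0.986 -0.091 0.138
outer loop
vertex 1.714 -3.266 -3.788
vertex 1.875 -4.263 -3.293
vertex 1.875 -3.322 -2.676
endloop
endfacet
facet normal -0.473 0.740 -0.478
outer loop
vertex 2.684 -2.954 -4.265
vertex 1.714 -3.266 -3.788
vertex 2.375 -2.513 -3.277
endloop
endfacet
facet normal 0.625 0.428 -0.653
outer loop
vertex 3.445 -3.758 -4.064
vertex 2.684 -2.954 -4.265
vertex 3.445 -2.817 -3.447
endloop
endfacet
facet normal 0.790 -0.596 -0.144
outer loop
vertex 2.945 -4.567 -3.463
vertex 3.445 -3.758 -4.064
vertex 3.606 -3.814 -2.952
endloop
endfacet

endsolid


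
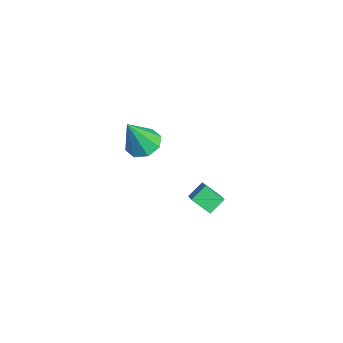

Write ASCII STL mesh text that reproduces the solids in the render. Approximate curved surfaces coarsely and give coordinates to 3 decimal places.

solid 
facet normal -0.124 0.400 -0.908
outer loop
vertex -2.234 -2.412 2.078
vertex -2.751 -1.883 2.382
vertex -1.959 -1.898 2.267
endloop
endfacet
facet normal 0.865 -0.494 0.085
outer loop
vertex -2.234 -2.412 2.078
vertex -1.959 -1.898 2.267
vertex -2.529 -2.597 3.998
endloop
endfacet
facet normal -0.124 0.402 -0.907
outer loop
vertex -1.959 -1.898 2.267
vertex -2.751 -1.883 2.382
vertex -2.148 -1.376 2.524
endloop
endfacet
facet normal 0.919 0.153 0.364
outer loop
vertex -1.959 -1.898 2.267
vertex -2.148 -1.376 2.524
vertex -2.529 -2.597 3.998
endloop
endfacet
facet normal -0.124 0.402 -0.907
outer loop
vertex -2.148 -1.376 2.524
vertex -2.751 -1.883 2.382
vertex -2.69 -1.15 2.698
endloop
endfacet
facet normal 0.462 0.621 0.634
outer loop
vertex -2.148 -1.376 2.524
vertex -2.69 -1.15 2.698
vertex -2.529 -2.597 3.998
endloop
endfacet
facet normal -0.125 0.402 -0.907
outer loop
vertex -2.69 -1.15 2.698
vertex -2.751 -1.883 2.382
vertex -3.267 -1.354 2.687
endloop
endfacet
facet normal -0.238 0.634 0.735
outer loop
vertex -2.69 -1.15 2.698
vertex -3.267 -1.354 2.687
vertex -2.529 -2.597 3.998
endloop
endfacet
facet normal -0.125 0.401 -0.907
outer loop
vertex -3.267 -1.354 2.687
vertex -2.751 -1.883 2.382
vertex -3.542 -1.867 2.498
endloop
endfacet
facet normal -0.769 0.187 0.611
outer loop
vertex -3.267 -1.354 2.687
vertex -3.542 -1.867 2.498
vertex -2.529 -2.597 3.998
endloop
endfacet
facet normal -0.125 0.401 -0.907
outer loop
vertex -3.542 -1.867 2.498
vertex -2.751 -1.883 2.382
vertex -3.353 -2.389 2.241
endloop
endfacet
facet normal -0.823 -0.461 0.331
outer loop
vertex -3.542 -1.867 2.498
vertex -3.353 -2.389 2.241
vertex -2.529 -2.597 3.998
endloop
endfacet
facet normal -0.124 0.401 -0.908
outer loop
vertex -3.353 -2.389 2.241
vertex -2.751 -1.883 2.382
vertex -2.811 -2.615 2.067
endloop
endfacet
facet normal -0.367 -0.928 0.062
outer loop
vertex -3.353 -2.389 2.241
vertex -2.811 -2.615 2.067
vertex -2.529 -2.597 3.998
endloop
endfacet
facet normal -0.124 0.401 -0.908
outer loop
vertex -2.811 -2.615 2.067
vertex -2.751 -1.883 2.382
vertex -2.234 -2.412 2.078
endloop
endfacet
facet normal 0.332 -0.942 -0.040
outer loop
vertex -2.811 -2.615 2.067
vertex -2.234 -2.412 2.078
vertex -2.529 -2.597 3.998
endloop
endfacet
facet normal -0.541 -0.627 0.561
outer loop
vertex -2.224 -0.008 -1.427
vertex -2.501 0.683 -0.922
vertex -3.296 0.171 -2.261
endloop
endfacet
facet normal 0.309 -0.768 -0.562
outer loop
vertex -2.739 0.817 -2.838
vertex -2.224 -0.008 -1.427
vertex -3.296 0.171 -2.261
endloop
endfacet
facet normal -0.541 -0.627 0.561
outer loop
vertex -3.296 0.171 -2.261
vertex -2.501 0.683 -0.922
vertex -3.573 0.862 -1.756
endloop
endfacet
facet normal -0.783 0.131 -0.609
outer loop
vertex -3.573 0.862 -1.756
vertex -2.739 0.817 -2.838
vertex -3.296 0.171 -2.261
endloop
endfacet
facet normal 0.783 -0.131 0.609
outer loop
vertex -2.224 -0.008 -1.427
vertex -1.944 1.329 -1.499
vertex -2.501 0.683 -0.922
endloop
endfacet
facet normal 0.309 -0.768 -0.562
outer loop
vertex -1.667 0.638 -2.004
vertex -2.224 -0.008 -1.427
vertex -2.739 0.817 -2.838
endloop
endfacet
facet normal 0.783 -0.131 0.609
outer loop
vertex -1.667 0.638 -2.004
vertex -1.944 1.329 -1.499
vertex -2.224 -0.008 -1.427
endloop
endfacet
facet normal -0.309 0.768 0.562
outer loop
vertex -2.501 0.683 -0.922
vertex -1.944 1.329 -1.499
vertex -3.573 0.862 -1.756
endloop
endfacet
facet normal -0.783 0.131 -0.609
outer loop
vertex -3.016 1.508 -2.333
vertex -2.739 0.817 -2.838
vertex -3.573 0.862 -1.756
endloop
endfacet
facet normal -0.309 0.768 0.562
outer loop
vertex -3.573 0.862 -1.756
vertex -1.944 1.329 -1.499
vertex -3.016 1.508 -2.333
endloop
endfacet
facet normal 0.541 0.627 -0.561
outer loop
vertex -3.016 1.508 -2.333
vertex -1.667 0.638 -2.004
vertex -2.739 0.817 -2.838
endloop
endfacet
facet normal 0.541 0.627 -0.561
outer loop
vertex -1.944 1.329 -1.499
vertex -1.667 0.638 -2.004
vertex -3.016 1.508 -2.333
endloop
endfacet

endsolid


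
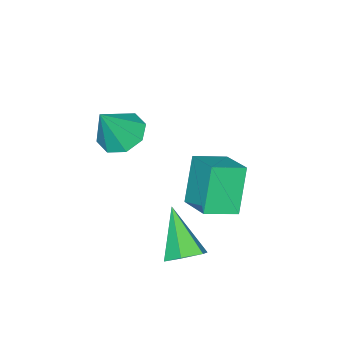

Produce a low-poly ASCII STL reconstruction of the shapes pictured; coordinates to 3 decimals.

solid 
facet normal -0.512 0.081 -0.855
outer loop
vertex 0.103 -1.897 0.638
vertex -0.44 -2.62 0.895
vertex -0.478 -1.687 1.006
endloop
endfacet
facet normal 0.491 0.814 0.311
outer loop
vertex 0.103 -1.897 0.638
vertex -0.478 -1.687 1.006
vertex 0.44 -2.76 2.365
endloop
endfacet
facet normal -0.512 0.081 -0.855
outer loop
vertex -0.478 -1.687 1.006
vertex -0.44 -2.62 0.895
vertex -1.037 -2.024 1.309
endloop
endfacet
facet normal -0.096 0.749 0.656
outer loop
vertex -0.478 -1.687 1.006
vertex -1.037 -2.024 1.309
vertex 0.44 -2.76 2.365
endloop
endfacet
facet normal -0.511 0.082 -0.855
outer loop
vertex -1.037 -2.024 1.309
vertex -0.44 -2.62 0.895
vertex -1.247 -2.709 1.369
endloop
endfacet
facet normal -0.490 0.224 0.842
outer loop
vertex -1.037 -2.024 1.309
vertex -1.247 -2.709 1.369
vertex 0.44 -2.76 2.365
endloop
endfacet
facet normal -0.511 0.082 -0.855
outer loop
vertex -1.247 -2.709 1.369
vertex -0.44 -2.62 0.895
vertex -0.984 -3.342 1.151
endloop
endfacet
facet normal -0.463 -0.454 0.761
outer loop
vertex -1.247 -2.709 1.369
vertex -0.984 -3.342 1.151
vertex 0.44 -2.76 2.365
endloop
endfacet
facet normal -0.511 0.082 -0.855
outer loop
vertex -0.984 -3.342 1.151
vertex -0.44 -2.62 0.895
vertex -0.402 -3.552 0.783
endloop
endfacet
facet normal -0.029 -0.887 0.460
outer loop
vertex -0.984 -3.342 1.151
vertex -0.402 -3.552 0.783
vertex 0.44 -2.76 2.365
endloop
endfacet
facet normal -0.513 0.082 -0.855
outer loop
vertex -0.402 -3.552 0.783
vertex -0.44 -2.62 0.895
vertex 0.157 -3.216 0.48
endloop
endfacet
facet normal 0.557 -0.823 0.115
outer loop
vertex -0.402 -3.552 0.783
vertex 0.157 -3.216 0.48
vertex 0.44 -2.76 2.365
endloop
endfacet
facet normal -0.512 0.082 -0.855
outer loop
vertex 0.157 -3.216 0.48
vertex -0.44 -2.62 0.895
vertex 0.367 -2.53 0.42
endloop
endfacet
facet normal 0.952 -0.298 -0.071
outer loop
vertex 0.157 -3.216 0.48
vertex 0.367 -2.53 0.42
vertex 0.44 -2.76 2.365
endloop
endfacet
facet normal -0.512 0.081 -0.855
outer loop
vertex 0.367 -2.53 0.42
vertex -0.44 -2.62 0.895
vertex 0.103 -1.897 0.638
endloop
endfacet
facet normal 0.924 0.382 0.010
outer loop
vertex 0.367 -2.53 0.42
vertex 0.103 -1.897 0.638
vertex 0.44 -2.76 2.365
endloop
endfacet
facet normal 0.352 0.611 -0.709
outer loop
vertex 1.172 1.465 -2.298
vertex 0.629 1.203 -2.793
vertex 0.478 1.818 -2.338
endloop
endfacet
facet normal 0.164 0.424 0.891
outer loop
vertex 1.172 1.465 -2.298
vertex 0.478 1.818 -2.338
vertex -0.089 -0.043 -1.347
endloop
endfacet
facet normal 0.353 0.611 -0.709
outer loop
vertex 0.478 1.818 -2.338
vertex 0.629 1.203 -2.793
vertex -0.065 1.557 -2.833
endloop
endfacet
facet normal -0.704 0.489 0.515
outer loop
vertex 0.478 1.818 -2.338
vertex -0.065 1.557 -2.833
vertex -0.089 -0.043 -1.347
endloop
endfacet
facet normal 0.353 0.611 -0.709
outer loop
vertex -0.065 1.557 -2.833
vertex 0.629 1.203 -2.793
vertex 0.086 0.942 -3.288
endloop
endfacet
facet normal -0.980 -0.127 -0.153
outer loop
vertex -0.065 1.557 -2.833
vertex 0.086 0.942 -3.288
vertex -0.089 -0.043 -1.347
endloop
endfacet
facet normal 0.352 0.611 -0.709
outer loop
vertex 0.086 0.942 -3.288
vertex 0.629 1.203 -2.793
vertex 0.781 0.588 -3.248
endloop
endfacet
facet normal -0.386 -0.808 -0.445
outer loop
vertex 0.086 0.942 -3.288
vertex 0.781 0.588 -3.248
vertex -0.089 -0.043 -1.347
endloop
endfacet
facet normal 0.352 0.611 -0.709
outer loop
vertex 0.781 0.588 -3.248
vertex 0.629 1.203 -2.793
vertex 1.323 0.85 -2.753
endloop
endfacet
facet normal 0.484 -0.872 -0.068
outer loop
vertex 0.781 0.588 -3.248
vertex 1.323 0.85 -2.753
vertex -0.089 -0.043 -1.347
endloop
endfacet
facet normal 0.352 0.611 -0.709
outer loop
vertex 1.323 0.85 -2.753
vertex 0.629 1.203 -2.793
vertex 1.172 1.465 -2.298
endloop
endfacet
facet normal 0.759 -0.257 0.599
outer loop
vertex 1.323 0.85 -2.753
vertex 1.172 1.465 -2.298
vertex -0.089 -0.043 -1.347
endloop
endfacet
facet normal -0.823 0.484 -0.296
outer loop
vertex -3.84 -0.736 -1.585
vertex -3.247 0.63 -1.0
vertex -2.984 -0.356 -3.341
endloop
endfacet
facet normal -0.371 -0.854 -0.365
outer loop
vertex -1.873 -1.01 -2.94
vertex -3.84 -0.736 -1.585
vertex -2.984 -0.356 -3.341
endloop
endfacet
facet normal -0.823 0.484 -0.297
outer loop
vertex -2.984 -0.356 -3.341
vertex -3.247 0.63 -1.0
vertex -2.391 1.01 -2.755
endloop
endfacet
facet normal 0.431 0.191 -0.882
outer loop
vertex -2.391 1.01 -2.755
vertex -1.873 -1.01 -2.94
vertex -2.984 -0.356 -3.341
endloop
endfacet
facet normal -0.431 -0.191 0.882
outer loop
vertex -3.84 -0.736 -1.585
vertex -2.136 -0.024 -0.599
vertex -3.247 0.63 -1.0
endloop
endfacet
facet normal -0.371 -0.854 -0.366
outer loop
vertex -2.729 -1.39 -1.185
vertex -3.84 -0.736 -1.585
vertex -1.873 -1.01 -2.94
endloop
endfacet
facet normal -0.430 -0.192 0.882
outer loop
vertex -2.729 -1.39 -1.185
vertex -2.136 -0.024 -0.599
vertex -3.84 -0.736 -1.585
endloop
endfacet
facet normal 0.371 0.854 0.366
outer loop
vertex -3.247 0.63 -1.0
vertex -2.136 -0.024 -0.599
vertex -2.391 1.01 -2.755
endloop
endfacet
facet normal 0.430 0.191 -0.882
outer loop
vertex -1.28 0.356 -2.355
vertex -1.873 -1.01 -2.94
vertex -2.391 1.01 -2.755
endloop
endfacet
facet normal 0.371 0.854 0.366
outer loop
vertex -2.391 1.01 -2.755
vertex -2.136 -0.024 -0.599
vertex -1.28 0.356 -2.355
endloop
endfacet
facet normal 0.823 -0.484 0.297
outer loop
vertex -1.28 0.356 -2.355
vertex -2.729 -1.39 -1.185
vertex -1.873 -1.01 -2.94
endloop
endfacet
facet normal 0.823 -0.484 0.296
outer loop
vertex -2.136 -0.024 -0.599
vertex -2.729 -1.39 -1.185
vertex -1.28 0.356 -2.355
endloop
endfacet

endsolid


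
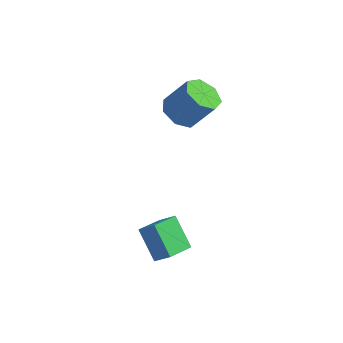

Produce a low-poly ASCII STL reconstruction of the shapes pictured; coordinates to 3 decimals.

solid 
facet normal -0.578 -0.153 -0.802
outer loop
vertex 0.776 2.984 0.719
vertex 0.034 2.51 1.344
vertex 0.124 3.553 1.08
endloop
endfacet
facet normal 0.427 0.780 -0.457
outer loop
vertex 0.776 2.984 0.719
vertex 0.124 3.553 1.08
vertex 1.908 3.285 2.291
endloop
endfacet
facet normal 0.427 0.780 -0.457
outer loop
vertex 1.908 3.285 2.291
vertex 0.124 3.553 1.08
vertex 1.256 3.853 2.652
endloop
endfacet
facet normal 0.577 0.153 0.802
outer loop
vertex 1.908 3.285 2.291
vertex 1.256 3.853 2.652
vertex 1.166 2.81 2.916
endloop
endfacet
facet normal -0.577 -0.153 -0.802
outer loop
vertex 0.124 3.553 1.08
vertex 0.034 2.51 1.344
vertex -0.595 3.336 1.639
endloop
endfacet
facet normal -0.277 0.961 0.016
outer loop
vertex 0.124 3.553 1.08
vertex -0.595 3.336 1.639
vertex 1.256 3.853 2.652
endloop
endfacet
facet normal -0.277 0.961 0.016
outer loop
vertex 1.256 3.853 2.652
vertex -0.595 3.336 1.639
vertex 0.536 3.636 3.211
endloop
endfacet
facet normal 0.577 0.153 0.802
outer loop
vertex 1.256 3.853 2.652
vertex 0.536 3.636 3.211
vertex 1.166 2.81 2.916
endloop
endfacet
facet normal -0.578 -0.154 -0.802
outer loop
vertex -0.595 3.336 1.639
vertex 0.034 2.51 1.344
vertex -0.841 2.497 1.977
endloop
endfacet
facet normal -0.773 0.419 0.476
outer loop
vertex -0.595 3.336 1.639
vertex -0.841 2.497 1.977
vertex 0.536 3.636 3.211
endloop
endfacet
facet normal -0.773 0.418 0.477
outer loop
vertex 0.536 3.636 3.211
vertex -0.841 2.497 1.977
vertex 0.291 2.797 3.549
endloop
endfacet
facet normal 0.578 0.154 0.802
outer loop
vertex 0.536 3.636 3.211
vertex 0.291 2.797 3.549
vertex 1.166 2.81 2.916
endloop
endfacet
facet normal -0.578 -0.152 -0.802
outer loop
vertex -0.841 2.497 1.977
vertex 0.034 2.51 1.344
vertex -0.428 1.667 1.837
endloop
endfacet
facet normal -0.687 -0.439 0.579
outer loop
vertex -0.841 2.497 1.977
vertex -0.428 1.667 1.837
vertex 0.291 2.797 3.549
endloop
endfacet
facet normal -0.687 -0.440 0.579
outer loop
vertex 0.291 2.797 3.549
vertex -0.428 1.667 1.837
vertex 0.704 1.968 3.409
endloop
endfacet
facet normal 0.578 0.152 0.802
outer loop
vertex 0.291 2.797 3.549
vertex 0.704 1.968 3.409
vertex 1.166 2.81 2.916
endloop
endfacet
facet normal -0.576 -0.153 -0.803
outer loop
vertex -0.428 1.667 1.837
vertex 0.034 2.51 1.344
vertex 0.334 1.472 1.327
endloop
endfacet
facet normal -0.083 -0.966 0.245
outer loop
vertex -0.428 1.667 1.837
vertex 0.334 1.472 1.327
vertex 0.704 1.968 3.409
endloop
endfacet
facet normal -0.083 -0.966 0.245
outer loop
vertex 0.704 1.968 3.409
vertex 0.334 1.472 1.327
vertex 1.465 1.773 2.899
endloop
endfacet
facet normal 0.577 0.153 0.802
outer loop
vertex 0.704 1.968 3.409
vertex 1.465 1.773 2.899
vertex 1.166 2.81 2.916
endloop
endfacet
facet normal -0.578 -0.154 -0.802
outer loop
vertex 0.334 1.472 1.327
vertex 0.034 2.51 1.344
vertex 0.869 2.058 0.829
endloop
endfacet
facet normal 0.583 -0.765 -0.273
outer loop
vertex 0.334 1.472 1.327
vertex 0.869 2.058 0.829
vertex 1.465 1.773 2.899
endloop
endfacet
facet normal 0.583 -0.765 -0.273
outer loop
vertex 1.465 1.773 2.899
vertex 0.869 2.058 0.829
vertex 2.001 2.359 2.401
endloop
endfacet
facet normal 0.577 0.153 0.802
outer loop
vertex 1.465 1.773 2.899
vertex 2.001 2.359 2.401
vertex 1.166 2.81 2.916
endloop
endfacet
facet normal -0.578 -0.153 -0.802
outer loop
vertex 0.869 2.058 0.829
vertex 0.034 2.51 1.344
vertex 0.776 2.984 0.719
endloop
endfacet
facet normal 0.810 0.012 -0.586
outer loop
vertex 0.869 2.058 0.829
vertex 0.776 2.984 0.719
vertex 2.001 2.359 2.401
endloop
endfacet
facet normal 0.810 0.012 -0.586
outer loop
vertex 2.001 2.359 2.401
vertex 0.776 2.984 0.719
vertex 1.908 3.285 2.291
endloop
endfacet
facet normal 0.577 0.153 0.802
outer loop
vertex 2.001 2.359 2.401
vertex 1.908 3.285 2.291
vertex 1.166 2.81 2.916
endloop
endfacet
facet normal -0.599 0.300 0.742
outer loop
vertex 1.892 -3.497 -1.868
vertex 2.172 -1.952 -2.267
vertex 1.071 -3.517 -2.522
endloop
endfacet
facet normal -0.173 -0.954 0.246
outer loop
vertex 2.208 -4.088 -3.933
vertex 1.892 -3.497 -1.868
vertex 1.071 -3.517 -2.522
endloop
endfacet
facet normal -0.598 0.300 0.743
outer loop
vertex 1.071 -3.517 -2.522
vertex 2.172 -1.952 -2.267
vertex 1.35 -1.972 -2.921
endloop
endfacet
facet normal -0.782 -0.019 -0.623
outer loop
vertex 1.35 -1.972 -2.921
vertex 2.208 -4.088 -3.933
vertex 1.071 -3.517 -2.522
endloop
endfacet
facet normal 0.782 0.019 0.623
outer loop
vertex 1.892 -3.497 -1.868
vertex 3.309 -2.523 -3.678
vertex 2.172 -1.952 -2.267
endloop
endfacet
facet normal -0.173 -0.954 0.246
outer loop
vertex 3.03 -4.068 -3.279
vertex 1.892 -3.497 -1.868
vertex 2.208 -4.088 -3.933
endloop
endfacet
facet normal 0.782 0.020 0.623
outer loop
vertex 3.03 -4.068 -3.279
vertex 3.309 -2.523 -3.678
vertex 1.892 -3.497 -1.868
endloop
endfacet
facet normal 0.173 0.954 -0.247
outer loop
vertex 2.172 -1.952 -2.267
vertex 3.309 -2.523 -3.678
vertex 1.35 -1.972 -2.921
endloop
endfacet
facet normal -0.782 -0.019 -0.623
outer loop
vertex 2.488 -2.543 -4.332
vertex 2.208 -4.088 -3.933
vertex 1.35 -1.972 -2.921
endloop
endfacet
facet normal 0.173 0.954 -0.246
outer loop
vertex 1.35 -1.972 -2.921
vertex 3.309 -2.523 -3.678
vertex 2.488 -2.543 -4.332
endloop
endfacet
facet normal 0.598 -0.300 -0.743
outer loop
vertex 2.488 -2.543 -4.332
vertex 3.03 -4.068 -3.279
vertex 2.208 -4.088 -3.933
endloop
endfacet
facet normal 0.599 -0.300 -0.743
outer loop
vertex 3.309 -2.523 -3.678
vertex 3.03 -4.068 -3.279
vertex 2.488 -2.543 -4.332
endloop
endfacet

endsolid


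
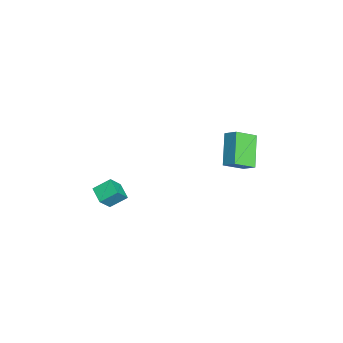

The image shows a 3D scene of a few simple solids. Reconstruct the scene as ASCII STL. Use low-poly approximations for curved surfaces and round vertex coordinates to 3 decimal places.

solid 
facet normal -0.430 0.402 -0.808
outer loop
vertex -0.351 -3.051 -0.44
vertex 0.492 -2.714 -0.721
vertex -0.17 -3.963 -0.99
endloop
endfacet
facet normal -0.887 -0.354 0.296
outer loop
vertex 0.368 -4.466 0.021
vertex -0.351 -3.051 -0.44
vertex -0.17 -3.963 -0.99
endloop
endfacet
facet normal -0.430 0.402 -0.808
outer loop
vertex -0.17 -3.963 -0.99
vertex 0.492 -2.714 -0.721
vertex 0.673 -3.626 -1.271
endloop
endfacet
facet normal 0.168 -0.844 -0.509
outer loop
vertex 0.673 -3.626 -1.271
vertex 0.368 -4.466 0.021
vertex -0.17 -3.963 -0.99
endloop
endfacet
facet normal -0.168 0.844 0.509
outer loop
vertex -0.351 -3.051 -0.44
vertex 1.03 -3.217 0.29
vertex 0.492 -2.714 -0.721
endloop
endfacet
facet normal -0.887 -0.354 0.296
outer loop
vertex 0.187 -3.554 0.571
vertex -0.351 -3.051 -0.44
vertex 0.368 -4.466 0.021
endloop
endfacet
facet normal -0.168 0.844 0.509
outer loop
vertex 0.187 -3.554 0.571
vertex 1.03 -3.217 0.29
vertex -0.351 -3.051 -0.44
endloop
endfacet
facet normal 0.887 0.354 -0.296
outer loop
vertex 0.492 -2.714 -0.721
vertex 1.03 -3.217 0.29
vertex 0.673 -3.626 -1.271
endloop
endfacet
facet normal 0.168 -0.844 -0.509
outer loop
vertex 1.211 -4.129 -0.26
vertex 0.368 -4.466 0.021
vertex 0.673 -3.626 -1.271
endloop
endfacet
facet normal 0.887 0.354 -0.296
outer loop
vertex 0.673 -3.626 -1.271
vertex 1.03 -3.217 0.29
vertex 1.211 -4.129 -0.26
endloop
endfacet
facet normal 0.430 -0.402 0.808
outer loop
vertex 1.211 -4.129 -0.26
vertex 0.187 -3.554 0.571
vertex 0.368 -4.466 0.021
endloop
endfacet
facet normal 0.430 -0.402 0.808
outer loop
vertex 1.03 -3.217 0.29
vertex 0.187 -3.554 0.571
vertex 1.211 -4.129 -0.26
endloop
endfacet
facet normal -0.507 -0.618 -0.601
outer loop
vertex -1.409 2.211 -0.162
vertex -3.001 2.405 0.981
vertex -1.835 3.319 -0.942
endloop
endfacet
facet normal 0.808 -0.098 -0.581
outer loop
vertex -1.379 3.875 -0.401
vertex -1.409 2.211 -0.162
vertex -1.835 3.319 -0.942
endloop
endfacet
facet normal -0.506 -0.618 -0.601
outer loop
vertex -1.835 3.319 -0.942
vertex -3.001 2.405 0.981
vertex -3.427 3.512 0.201
endloop
endfacet
facet normal -0.300 0.780 -0.549
outer loop
vertex -3.427 3.512 0.201
vertex -1.379 3.875 -0.401
vertex -1.835 3.319 -0.942
endloop
endfacet
facet normal 0.299 -0.780 0.549
outer loop
vertex -1.409 2.211 -0.162
vertex -2.545 2.961 1.522
vertex -3.001 2.405 0.981
endloop
endfacet
facet normal 0.808 -0.098 -0.580
outer loop
vertex -0.953 2.768 0.379
vertex -1.409 2.211 -0.162
vertex -1.379 3.875 -0.401
endloop
endfacet
facet normal 0.300 -0.780 0.550
outer loop
vertex -0.953 2.768 0.379
vertex -2.545 2.961 1.522
vertex -1.409 2.211 -0.162
endloop
endfacet
facet normal -0.808 0.098 0.581
outer loop
vertex -3.001 2.405 0.981
vertex -2.545 2.961 1.522
vertex -3.427 3.512 0.201
endloop
endfacet
facet normal -0.300 0.780 -0.550
outer loop
vertex -2.971 4.069 0.742
vertex -1.379 3.875 -0.401
vertex -3.427 3.512 0.201
endloop
endfacet
facet normal -0.808 0.098 0.581
outer loop
vertex -3.427 3.512 0.201
vertex -2.545 2.961 1.522
vertex -2.971 4.069 0.742
endloop
endfacet
facet normal 0.507 0.618 0.601
outer loop
vertex -2.971 4.069 0.742
vertex -0.953 2.768 0.379
vertex -1.379 3.875 -0.401
endloop
endfacet
facet normal 0.507 0.618 0.601
outer loop
vertex -2.545 2.961 1.522
vertex -0.953 2.768 0.379
vertex -2.971 4.069 0.742
endloop
endfacet

endsolid


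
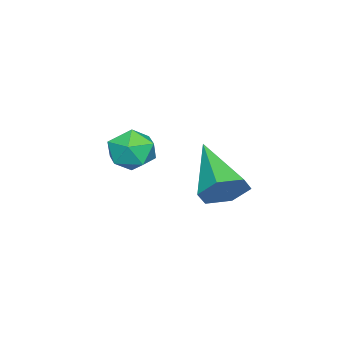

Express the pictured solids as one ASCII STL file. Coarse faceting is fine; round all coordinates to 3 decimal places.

solid 
facet normal 0.622 0.585 -0.520
outer loop
vertex 1.128 0.365 -3.368
vertex 0.547 0.956 -3.399
vertex 1.088 0.94 -2.77
endloop
endfacet
facet normal 0.538 -0.589 0.602
outer loop
vertex 1.128 0.365 -3.368
vertex 1.088 0.94 -2.77
vertex -0.767 -0.276 -2.301
endloop
endfacet
facet normal 0.623 0.584 -0.521
outer loop
vertex 1.088 0.94 -2.77
vertex 0.547 0.956 -3.399
vertex 0.507 1.531 -2.802
endloop
endfacet
facet normal 0.129 0.180 0.975
outer loop
vertex 1.088 0.94 -2.77
vertex 0.507 1.531 -2.802
vertex -0.767 -0.276 -2.301
endloop
endfacet
facet normal 0.623 0.584 -0.520
outer loop
vertex 0.507 1.531 -2.802
vertex 0.547 0.956 -3.399
vertex -0.034 1.548 -3.431
endloop
endfacet
facet normal -0.610 0.580 0.540
outer loop
vertex 0.507 1.531 -2.802
vertex -0.034 1.548 -3.431
vertex -0.767 -0.276 -2.301
endloop
endfacet
facet normal 0.623 0.584 -0.520
outer loop
vertex -0.034 1.548 -3.431
vertex 0.547 0.956 -3.399
vertex 0.006 0.973 -4.028
endloop
endfacet
facet normal -0.940 0.212 -0.267
outer loop
vertex -0.034 1.548 -3.431
vertex 0.006 0.973 -4.028
vertex -0.767 -0.276 -2.301
endloop
endfacet
facet normal 0.623 0.584 -0.520
outer loop
vertex 0.006 0.973 -4.028
vertex 0.547 0.956 -3.399
vertex 0.587 0.382 -3.996
endloop
endfacet
facet normal -0.531 -0.556 -0.640
outer loop
vertex 0.006 0.973 -4.028
vertex 0.587 0.382 -3.996
vertex -0.767 -0.276 -2.301
endloop
endfacet
facet normal 0.622 0.585 -0.520
outer loop
vertex 0.587 0.382 -3.996
vertex 0.547 0.956 -3.399
vertex 1.128 0.365 -3.368
endloop
endfacet
facet normal 0.208 -0.956 -0.205
outer loop
vertex 0.587 0.382 -3.996
vertex 1.128 0.365 -3.368
vertex -0.767 -0.276 -2.301
endloop
endfacet
facet normal -0.435 0.466 0.770
outer loop
vertex -0.905 -1.923 -2.682
vertex -1.61 -2.409 -2.786
vertex -0.975 -2.675 -2.266
endloop
endfacet
facet normal 0.274 0.446 0.852
outer loop
vertex -0.905 -1.923 -2.682
vertex -0.975 -2.675 -2.266
vertex -0.225 -2.449 -2.625
endloop
endfacet
facet normal 0.570 0.769 0.289
outer loop
vertex -0.905 -1.923 -2.682
vertex -0.225 -2.449 -2.625
vertex -0.395 -2.044 -3.367
endloop
endfacet
facet normal 0.045 0.989 -0.141
outer loop
vertex -0.905 -1.923 -2.682
vertex -0.395 -2.044 -3.367
vertex -1.251 -2.019 -3.466
endloop
endfacet
facet normal -0.576 0.802 0.156
outer loop
vertex -0.905 -1.923 -2.682
vertex -1.251 -2.019 -3.466
vertex -1.61 -2.409 -2.786
endloop
endfacet
facet normal 0.477 -0.239 0.846
outer loop
vertex -0.225 -2.449 -2.625
vertex -0.975 -2.675 -2.266
vertex -0.509 -3.261 -2.694
endloop
endfacet
facet normal -0.670 -0.205 0.714
outer loop
vertex -0.975 -2.675 -2.266
vertex -1.61 -2.409 -2.786
vertex -1.365 -3.236 -2.793
endloop
endfacet
facet normal -0.898 0.338 -0.280
outer loop
vertex -1.61 -2.409 -2.786
vertex -1.251 -2.019 -3.466
vertex -1.535 -2.831 -3.535
endloop
endfacet
facet normal 0.107 0.640 -0.761
outer loop
vertex -1.251 -2.019 -3.466
vertex -0.395 -2.044 -3.367
vertex -0.785 -2.605 -3.894
endloop
endfacet
facet normal 0.957 0.284 -0.064
outer loop
vertex -0.395 -2.044 -3.367
vertex -0.225 -2.449 -2.625
vertex -0.15 -2.871 -3.374
endloop
endfacet
facet normal -0.045 -0.989 0.141
outer loop
vertex -0.855 -3.357 -3.478
vertex -0.509 -3.261 -2.694
vertex -1.365 -3.236 -2.793
endloop
endfacet
facet normal -0.570 -0.769 -0.289
outer loop
vertex -0.855 -3.357 -3.478
vertex -1.365 -3.236 -2.793
vertex -1.535 -2.831 -3.535
endloop
endfacet
facet normal -0.274 -0.446 -0.852
outer loop
vertex -0.855 -3.357 -3.478
vertex -1.535 -2.831 -3.535
vertex -0.785 -2.605 -3.894
endloop
endfacet
facet normal 0.435 -0.466 -0.770
outer loop
vertex -0.855 -3.357 -3.478
vertex -0.785 -2.605 -3.894
vertex -0.15 -2.871 -3.374
endloop
endfacet
facet normal 0.576 -0.802 -0.156
outer loop
vertex -0.855 -3.357 -3.478
vertex -0.15 -2.871 -3.374
vertex -0.509 -3.261 -2.694
endloop
endfacet
facet normal -0.107 -0.640 0.761
outer loop
vertex -1.365 -3.236 -2.793
vertex -0.509 -3.261 -2.694
vertex -0.975 -2.675 -2.266
endloop
endfacet
facet normal -0.957 -0.284 0.064
outer loop
vertex -1.535 -2.831 -3.535
vertex -1.365 -3.236 -2.793
vertex -1.61 -2.409 -2.786
endloop
endfacet
facet normal -0.477 0.239 -0.846
outer loop
vertex -0.785 -2.605 -3.894
vertex -1.535 -2.831 -3.535
vertex -1.251 -2.019 -3.466
endloop
endfacet
facet normal 0.670 0.205 -0.714
outer loop
vertex -0.15 -2.871 -3.374
vertex -0.785 -2.605 -3.894
vertex -0.395 -2.044 -3.367
endloop
endfacet
facet normal 0.898 -0.338 0.280
outer loop
vertex -0.509 -3.261 -2.694
vertex -0.15 -2.871 -3.374
vertex -0.225 -2.449 -2.625
endloop
endfacet

endsolid
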